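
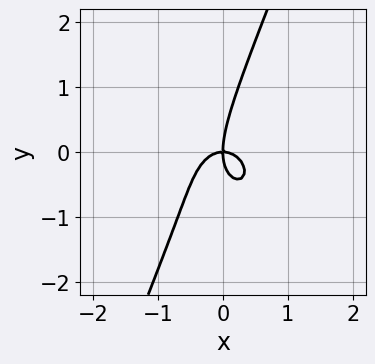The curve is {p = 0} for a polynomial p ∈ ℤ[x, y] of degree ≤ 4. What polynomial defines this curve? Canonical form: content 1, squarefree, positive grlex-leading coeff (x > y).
First, the degree is 3 — a generic line meets the curve in up to 3 points.
Then, reading off the gridlines: it crosses the y-axis at the gridline y = 0; it crosses the x-axis at the gridline x = 0.
Finally, matching integer coefficients to the picture gives p.

3*x^3 + 2*x*y^2 - y^3 + 2*x*y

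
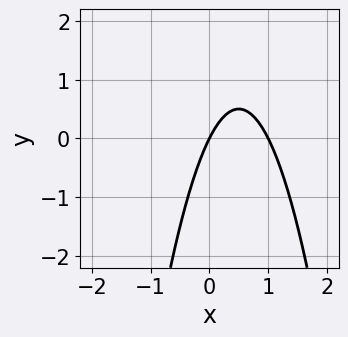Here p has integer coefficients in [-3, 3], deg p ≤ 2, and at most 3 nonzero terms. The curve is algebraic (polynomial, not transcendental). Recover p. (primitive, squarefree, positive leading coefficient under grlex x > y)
2*x^2 - 2*x + y

1. The degree is 2 — no degree-1 curve has this shape.
2. Reading off the gridlines: it meets the y-axis at y = 0 (among the integer gridlines); the x-axis gridline crossings are at x ∈ {0, 1}.
3. Solving for integer coefficients yields p as stated.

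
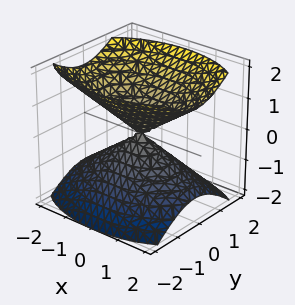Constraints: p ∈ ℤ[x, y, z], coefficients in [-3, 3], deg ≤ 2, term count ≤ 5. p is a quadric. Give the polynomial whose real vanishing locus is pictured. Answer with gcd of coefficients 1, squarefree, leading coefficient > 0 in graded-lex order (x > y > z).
1. I count 2 distinct pieces.
2. The degree is 2 — two nappes meeting at a single point; a quadric.
3. Symmetries: it's symmetric under y → −y, forcing even powers of y; it's symmetric under x → −x, forcing even powers of x; the z ↦ −z reflection is a symmetry, so z appears only in even powers.
4. Observable constraints: one y-axis crossing is at y = 0; it meets the z-axis at z = 0 (among the integer gridlines).
5. Matching integer coefficients to the picture gives p.

x^2 + 2*y^2 - 2*z^2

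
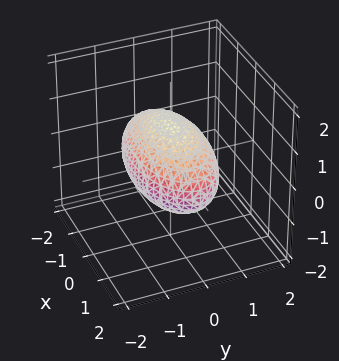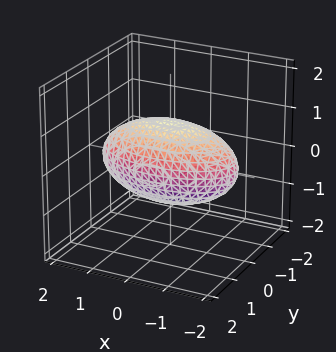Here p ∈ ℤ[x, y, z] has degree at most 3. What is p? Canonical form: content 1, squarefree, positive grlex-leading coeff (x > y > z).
deg p = 2.
Symmetries: the y ↦ −y reflection is a symmetry, so y appears only in even powers; it's symmetric under z → −z, forcing even powers of z; it's symmetric under x → −x, forcing even powers of x.
Against the integer gridlines: among the integer gridlines, it crosses the z-axis at z ∈ {-1, 1}; the y-axis gridline crossings are at y ∈ {-1, 1}.
Together with the visible shape, these determine p as stated.

x^2 + 3*y^2 + 3*z^2 - 3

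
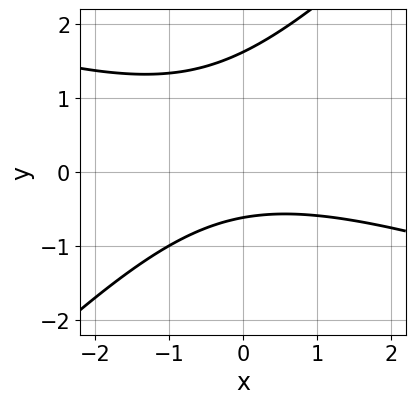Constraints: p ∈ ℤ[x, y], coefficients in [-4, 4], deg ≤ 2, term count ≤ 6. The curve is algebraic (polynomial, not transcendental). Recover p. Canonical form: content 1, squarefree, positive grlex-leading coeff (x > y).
1. Degree: a generic line meets the curve in up to 2 points, so deg p = 2.
2. Reading off the gridlines: no x-intercept at any integer in the box.
3. These observations pin down the coefficients.

x^2 + 2*x*y - 3*y^2 + 3*y + 3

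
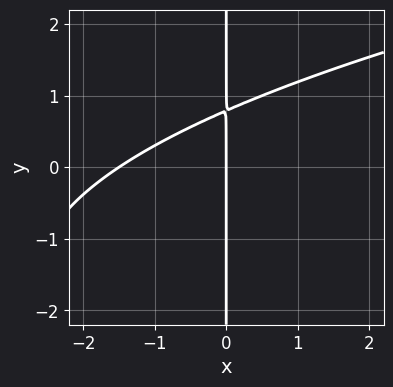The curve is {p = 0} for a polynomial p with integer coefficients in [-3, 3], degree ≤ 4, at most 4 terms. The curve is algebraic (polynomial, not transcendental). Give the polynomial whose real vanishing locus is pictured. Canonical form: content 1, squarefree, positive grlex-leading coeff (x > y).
x*y^2 - 2*x^2 + 3*x*y - 3*x

First, deg p = 3.
Next, checking where it meets the axes: every point of the y-axis in the box is on the curve; it meets the x-axis at x = 0 (among the integer gridlines).
Finally, the integer polynomial consistent with all of this is the stated p.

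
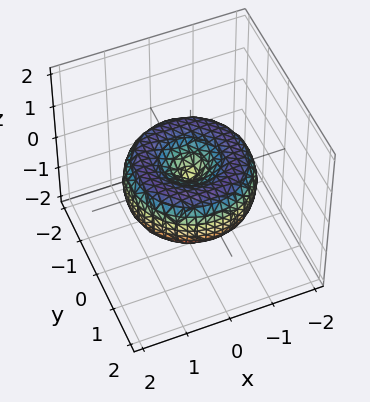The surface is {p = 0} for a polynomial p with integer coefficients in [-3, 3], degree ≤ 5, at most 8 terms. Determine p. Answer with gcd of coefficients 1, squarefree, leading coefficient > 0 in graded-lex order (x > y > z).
x^4 + 2*x^2*y^2 + y^4 - 2*x^2 - 2*y^2 + 2*z^2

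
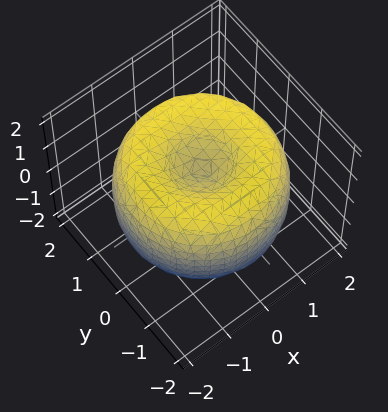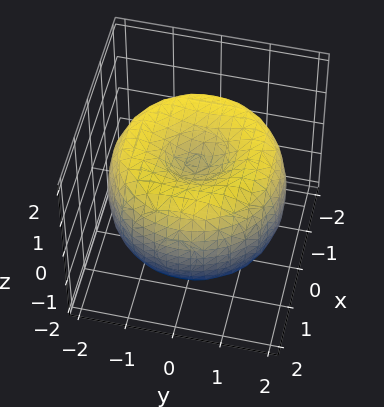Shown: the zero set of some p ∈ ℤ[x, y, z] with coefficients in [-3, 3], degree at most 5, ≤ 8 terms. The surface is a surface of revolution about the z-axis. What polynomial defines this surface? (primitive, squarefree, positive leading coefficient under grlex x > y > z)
x^4 + 2*x^2*y^2 + y^4 - 3*x^2 - 3*y^2 + 2*z^2 - 1

(a) Degree: a generic line meets the surface in up to 4 points, so deg p = 4.
(b) By symmetry, the z-axis is an axis of rotation, so x and y enter only as x² + y².
(c) Reading off the gridlines: a circular section at z = -1 has radius between 0 and 1.
(d) These observations pin down the coefficients.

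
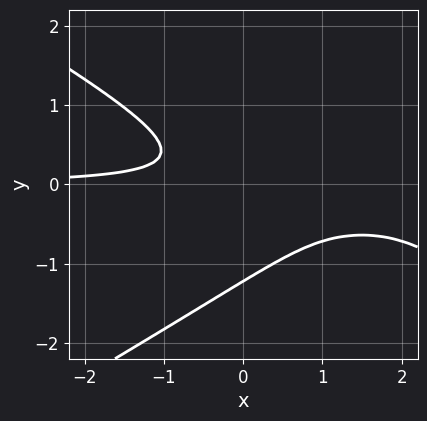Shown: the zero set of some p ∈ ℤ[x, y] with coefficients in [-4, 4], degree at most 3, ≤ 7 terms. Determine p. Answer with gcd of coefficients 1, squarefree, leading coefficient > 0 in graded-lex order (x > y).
1. The degree is 3 — the shape is more complex than any degree-2 curve.
2. Observable constraints: the curve avoids every integer x-axis point in the box.
3. The integer polynomial consistent with all of this is the stated p.

x^2*y - 3*y^3 - 3*x*y - 3*y^2 - 1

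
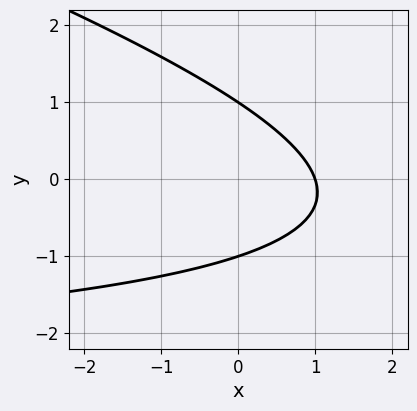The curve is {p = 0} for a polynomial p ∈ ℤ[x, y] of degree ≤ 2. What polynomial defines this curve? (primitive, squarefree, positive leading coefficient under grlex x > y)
x*y + 3*y^2 + 3*x - 3

(a) deg p = 2. No degree-1 curve has this shape.
(b) Against the integer gridlines: one x-axis crossing is at x = 1; the y-axis gridline crossings are at y ∈ {-1, 1}.
(c) Fitting integer coefficients to these (and the overall shape) gives p.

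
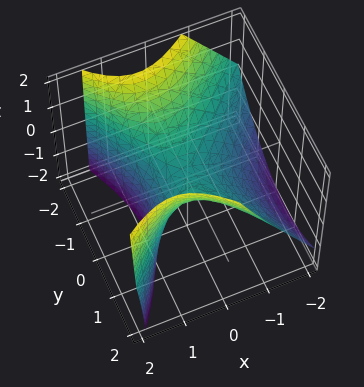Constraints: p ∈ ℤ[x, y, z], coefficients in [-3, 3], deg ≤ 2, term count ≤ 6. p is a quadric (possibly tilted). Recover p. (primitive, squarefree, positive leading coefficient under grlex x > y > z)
3*x^2 - x*y - 2*x*z - 2*y^2 + 3*z

First, degree: the shape is more complex than any degree-1 surface, so deg p = 2.
Then, from the axis intercepts and sections: one z-axis crossing is at z = 0; it crosses the y-axis at the gridline y = 0.
Finally, solving for integer coefficients yields p as stated.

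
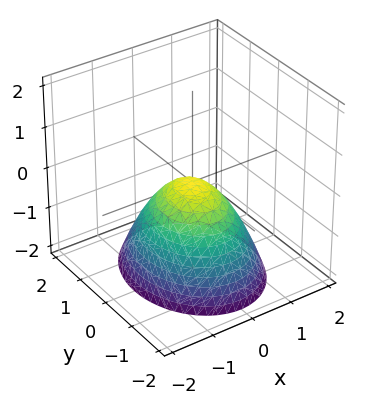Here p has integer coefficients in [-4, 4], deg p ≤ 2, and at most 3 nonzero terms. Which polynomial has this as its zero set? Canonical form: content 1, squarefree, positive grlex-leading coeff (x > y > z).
3*x^2 + 2*y^2 + 3*z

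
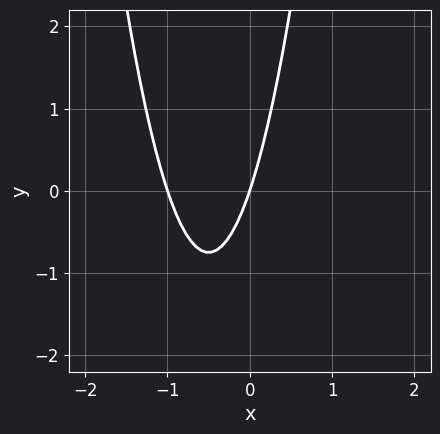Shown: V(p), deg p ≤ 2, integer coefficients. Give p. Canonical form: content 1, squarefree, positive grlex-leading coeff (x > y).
1. Degree: a generic line meets the curve in up to 2 points, so deg p = 2.
2. Observable constraints: among the integer gridlines, it crosses the x-axis at x ∈ {-1, 0}; one y-axis crossing is at y = 0.
3. Solving for integer coefficients yields p as stated.

3*x^2 + 3*x - y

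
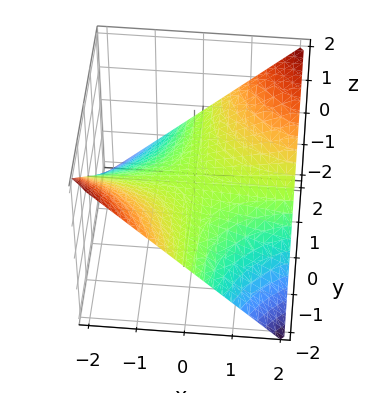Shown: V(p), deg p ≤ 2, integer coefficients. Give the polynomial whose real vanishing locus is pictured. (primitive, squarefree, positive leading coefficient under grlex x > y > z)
x*y - 2*z

(a) Degree: a saddle surface; a quadric, so deg p = 2.
(b) Against the integer gridlines: every point of the y-axis in the box is on the surface; the visible x-axis segment lies entirely on the surface.
(c) Assembling these constraints gives the stated polynomial.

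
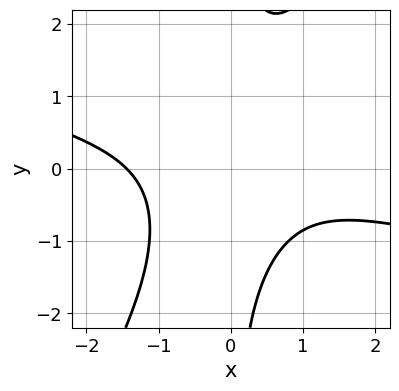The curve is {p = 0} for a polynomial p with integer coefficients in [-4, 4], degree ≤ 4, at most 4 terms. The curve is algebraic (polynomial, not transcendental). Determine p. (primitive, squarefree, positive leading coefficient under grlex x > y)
x^3 + 3*x^2*y - 2*x*y^2 + 3

(a) deg p = 3. A generic line meets the curve in up to 3 points.
(b) From the axis intercepts and sections: the curve avoids every integer y-axis point in the box.
(c) Putting this together gives p.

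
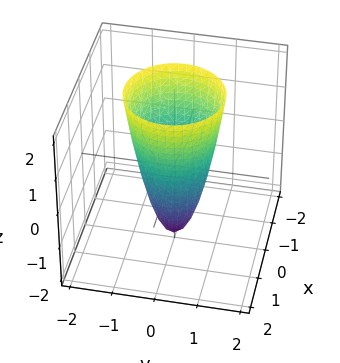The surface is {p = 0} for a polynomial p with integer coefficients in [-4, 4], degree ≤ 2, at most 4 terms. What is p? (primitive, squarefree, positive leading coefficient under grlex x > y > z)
3*x^2 + 3*y^2 - z - 2

(a) deg p = 2.
(b) Symmetry: the surface is invariant under rotation about z: p = q(x² + y², z).
(c) Observable constraints: it meets the z-axis at z = -2 (among the integer gridlines); a circular section at z = 1 has radius exactly 1.
(d) Fitting integer coefficients to these (and the overall shape) gives p.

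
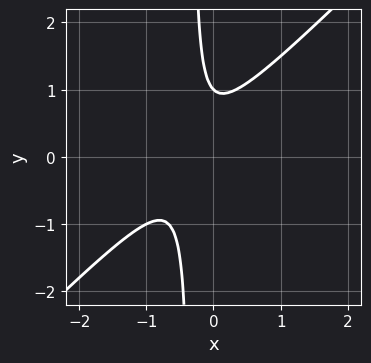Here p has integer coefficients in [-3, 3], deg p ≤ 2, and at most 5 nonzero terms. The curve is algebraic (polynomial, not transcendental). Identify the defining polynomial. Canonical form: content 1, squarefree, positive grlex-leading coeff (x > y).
3*x^2 - 3*x*y + 2*x - y + 1

First, deg p = 2.
Next, from the visible intercepts: it misses every integer gridline on the x-axis; it crosses the y-axis at the gridline y = 1.
Finally, matching integer coefficients to the picture gives p.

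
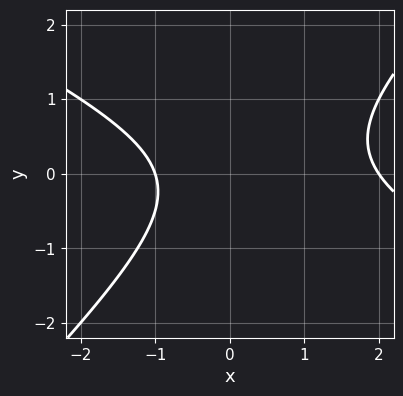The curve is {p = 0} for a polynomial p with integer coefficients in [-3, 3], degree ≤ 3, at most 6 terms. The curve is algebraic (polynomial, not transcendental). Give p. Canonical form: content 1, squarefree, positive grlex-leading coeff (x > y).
(a) Degree: a generic line meets the curve in up to 2 points, so deg p = 2.
(b) From the visible intercepts: no y-intercept at any integer in the box; the x-axis gridline crossings are at x ∈ {-1, 2}.
(c) These observations pin down the coefficients.

x^2 + x*y - 2*y^2 - x - 2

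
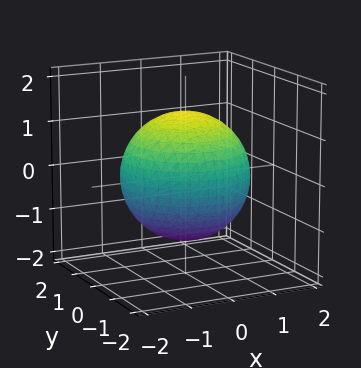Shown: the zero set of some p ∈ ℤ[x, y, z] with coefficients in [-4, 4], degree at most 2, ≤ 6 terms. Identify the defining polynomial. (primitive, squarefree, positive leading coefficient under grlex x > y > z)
x^2 + y^2 + z^2 - 2

(a) The degree is 2 — bounded and convex; a quadric.
(b) By symmetry, every cross-section ⟂ z is a circle, so x, y appear only via x² + y²; the z ↦ −z reflection is a symmetry, so z appears only in even powers.
(c) Reading off the gridlines: a circular section at z = 1 has radius exactly 1.
(d) Putting this together gives p.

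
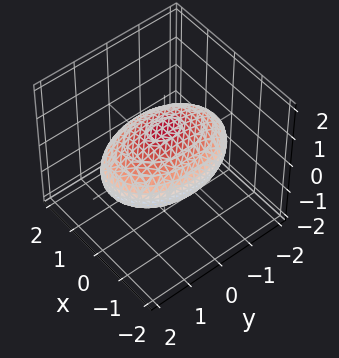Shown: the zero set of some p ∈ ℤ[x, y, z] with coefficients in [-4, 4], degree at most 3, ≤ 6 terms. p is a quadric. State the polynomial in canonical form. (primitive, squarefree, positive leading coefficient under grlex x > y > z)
First, degree: bounded and convex; a quadric, so deg p = 2.
Next, symmetries: mirror symmetry y ↦ −y ⇒ only even powers of y; it's symmetric under x → −x, forcing even powers of x; mirror symmetry z ↦ −z ⇒ only even powers of z.
Next, from the axis intercepts and sections: among the integer gridlines, it crosses the z-axis at z ∈ {-1, 1}.
Finally, the integer polynomial consistent with all of this is the stated p.

2*x^2 + y^2 + 3*z^2 - 3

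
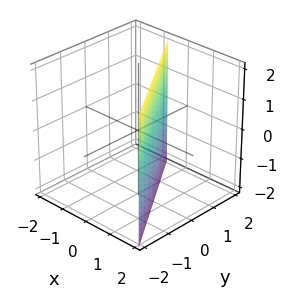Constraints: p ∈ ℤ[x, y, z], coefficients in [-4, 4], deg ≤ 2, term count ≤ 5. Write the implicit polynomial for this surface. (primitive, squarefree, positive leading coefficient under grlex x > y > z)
First, deg p = 1.
Then, checking where it meets the axes: it crosses the y-axis at the gridline y = 1; it misses every integer gridline on the z-axis.
Finally, assembling these constraints gives the stated polynomial.

3*x + 2*y - 2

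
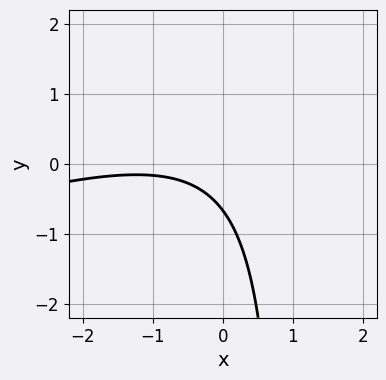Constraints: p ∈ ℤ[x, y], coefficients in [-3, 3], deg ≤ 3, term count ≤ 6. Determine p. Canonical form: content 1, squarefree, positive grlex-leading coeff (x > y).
1. The degree is 2 — the shape is more complex than any degree-1 curve.
2. Against the integer gridlines: no x-intercept at any integer in the box.
3. Assembling these constraints gives the stated polynomial.

x^2 - 3*x*y + 2*x + 3*y + 2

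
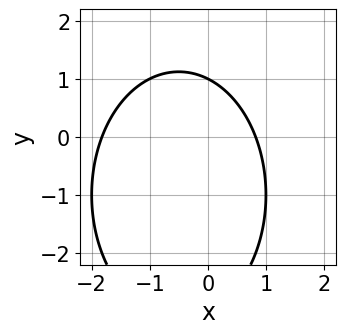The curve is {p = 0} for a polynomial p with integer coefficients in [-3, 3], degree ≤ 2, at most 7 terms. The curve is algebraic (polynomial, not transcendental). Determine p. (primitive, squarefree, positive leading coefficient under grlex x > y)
2*x^2 + y^2 + 2*x + 2*y - 3

1. The degree is 2 — no degree-1 curve has this shape.
2. Reading off the gridlines: it meets the y-axis at y = 1 (among the integer gridlines).
3. Putting this together gives p.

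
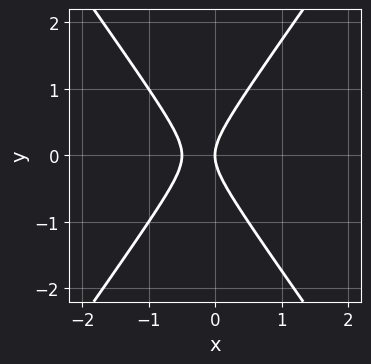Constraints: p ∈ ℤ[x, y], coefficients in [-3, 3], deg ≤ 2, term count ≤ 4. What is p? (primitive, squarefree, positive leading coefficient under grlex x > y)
The degree is 2 — the shape is more complex than any degree-1 curve.
Symmetries: mirror symmetry y ↦ −y ⇒ only even powers of y.
From the axis intercepts and sections: one x-axis crossing is at x = 0; it meets the y-axis at y = 0 (among the integer gridlines).
Solving for integer coefficients yields p as stated.

2*x^2 - y^2 + x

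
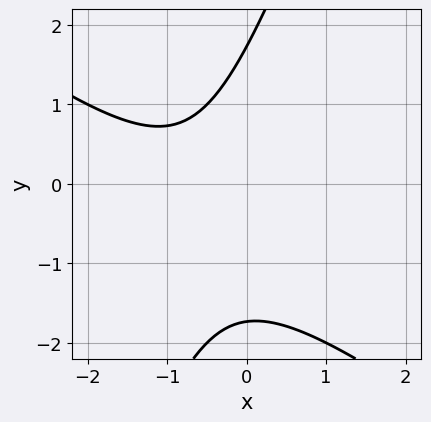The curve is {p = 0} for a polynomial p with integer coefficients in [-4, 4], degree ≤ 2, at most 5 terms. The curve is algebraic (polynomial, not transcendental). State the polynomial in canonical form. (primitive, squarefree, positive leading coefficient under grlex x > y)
2*x^2 + 2*x*y - y^2 + 3*x + 3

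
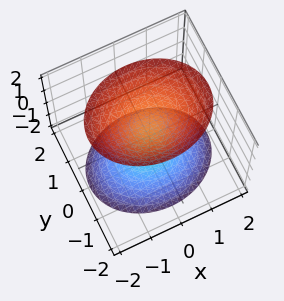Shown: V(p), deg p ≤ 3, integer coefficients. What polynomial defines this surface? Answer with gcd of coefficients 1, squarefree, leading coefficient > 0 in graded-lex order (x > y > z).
(a) The picture has 2 separate pieces. They look like related sheets of one shape, so recover p as a whole.
(b) The degree is 2 — two separate bowl-shaped sheets opening away from each other; a quadric.
(c) Symmetries: it's symmetric under x → −x, forcing even powers of x; mirror symmetry y ↦ −y ⇒ only even powers of y; it's symmetric under z → −z, forcing even powers of z.
(d) Checking where it meets the axes: the surface avoids every integer y-axis point in the box; among the integer gridlines, it crosses the z-axis at z ∈ {-1, 1}; it misses every integer gridline on the x-axis.
(e) Assembling these constraints gives the stated polynomial.

2*x^2 + 3*y^2 - 2*z^2 + 2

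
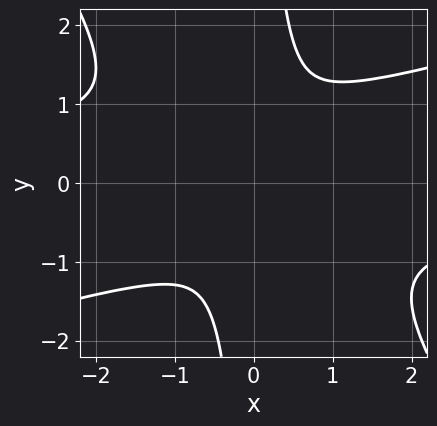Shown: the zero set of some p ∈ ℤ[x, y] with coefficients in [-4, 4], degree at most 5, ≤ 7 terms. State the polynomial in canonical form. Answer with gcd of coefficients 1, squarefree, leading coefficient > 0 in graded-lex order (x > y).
x^3*y - 2*x^2*y^2 - 2*x*y^3 + 3*x^2 + 2*y^2

The degree is 4 — the shape is more complex than any degree-3 curve.
Putting this together gives p.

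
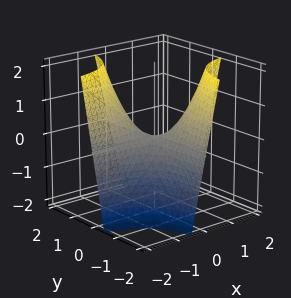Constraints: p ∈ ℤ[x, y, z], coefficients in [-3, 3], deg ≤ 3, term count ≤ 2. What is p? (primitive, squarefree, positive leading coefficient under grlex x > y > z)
2*x*y + z

deg p = 2. The shape is more complex than any degree-1 surface.
From the visible intercepts: the visible y-axis segment lies entirely on the surface; every point of the x-axis in the box is on the surface; one z-axis crossing is at z = 0.
Fitting integer coefficients to these (and the overall shape) gives p.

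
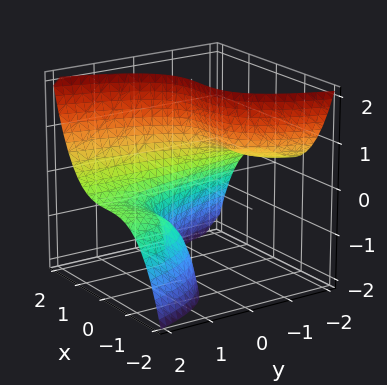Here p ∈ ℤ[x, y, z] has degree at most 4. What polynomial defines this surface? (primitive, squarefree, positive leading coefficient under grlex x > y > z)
x^3 - 2*y*z - 1

(a) Degree: no degree-2 surface has this shape, so deg p = 3.
(b) Against the integer gridlines: no y-intercept at any integer in the box; it misses every integer gridline on the z-axis; it meets the x-axis at x = 1 (among the integer gridlines).
(c) Fitting integer coefficients to these (and the overall shape) gives p.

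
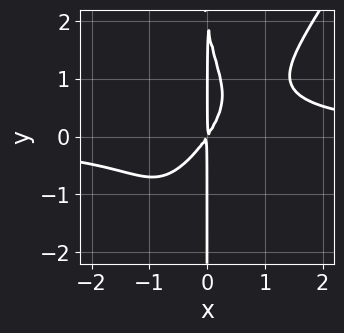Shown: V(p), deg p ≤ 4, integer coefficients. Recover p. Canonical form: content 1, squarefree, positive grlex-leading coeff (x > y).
3*x^3*y - 2*x^2*y^2 - x*y^2 - 3*x^2 + 2*x*y

(a) deg p = 4. No degree-3 curve has this shape.
(b) From the axis intercepts and sections: the visible y-axis segment lies entirely on the curve.
(c) Putting this together gives p.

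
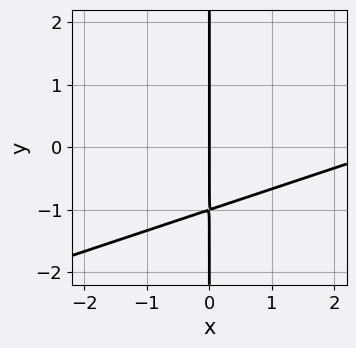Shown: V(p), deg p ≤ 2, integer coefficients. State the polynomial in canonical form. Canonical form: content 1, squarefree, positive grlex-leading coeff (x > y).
Degree: a generic line meets the curve in up to 2 points, so deg p = 2.
Against the integer gridlines: the visible y-axis segment lies entirely on the curve; it crosses the x-axis at the gridline x = 0.
Together with the visible shape, these determine p as stated.

x^2 - 3*x*y - 3*x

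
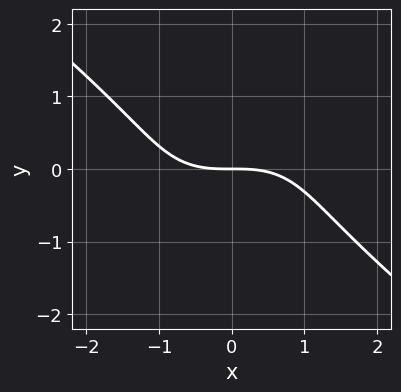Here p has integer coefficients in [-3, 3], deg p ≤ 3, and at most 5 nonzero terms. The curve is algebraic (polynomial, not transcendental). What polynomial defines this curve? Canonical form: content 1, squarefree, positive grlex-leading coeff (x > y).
x^3 + 2*y^3 + 3*y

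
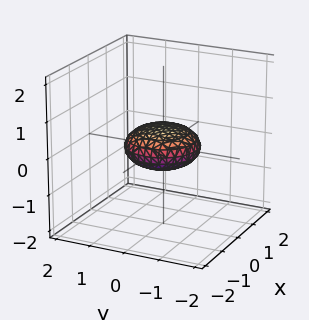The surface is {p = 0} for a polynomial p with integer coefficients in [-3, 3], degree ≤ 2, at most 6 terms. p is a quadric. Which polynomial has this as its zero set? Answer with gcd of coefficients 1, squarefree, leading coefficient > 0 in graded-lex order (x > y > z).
x^2 + y^2 + 3*z^2 - 1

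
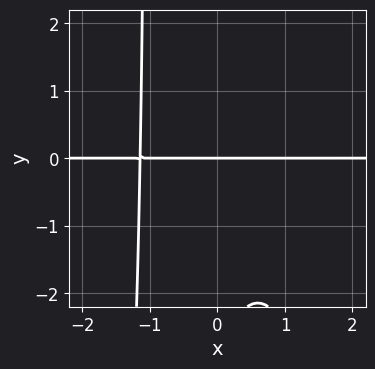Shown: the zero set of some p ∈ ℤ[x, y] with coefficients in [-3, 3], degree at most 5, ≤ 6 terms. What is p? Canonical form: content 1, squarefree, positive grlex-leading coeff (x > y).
2*x^3*y + x*y^2 + y^2 + 3*y

Degree: no degree-3 curve has this shape, so deg p = 4.
Checking where it meets the axes: it crosses the y-axis at the gridline y = 0; every point of the x-axis in the box is on the curve.
Putting this together gives p.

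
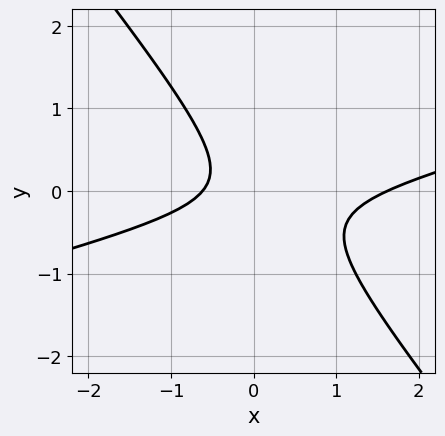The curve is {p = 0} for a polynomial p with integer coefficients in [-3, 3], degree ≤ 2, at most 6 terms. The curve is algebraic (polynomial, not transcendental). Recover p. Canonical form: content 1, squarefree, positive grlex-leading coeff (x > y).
(a) Degree: no degree-1 curve has this shape, so deg p = 2.
(b) From the axis intercepts and sections: the curve avoids every integer y-axis point in the box.
(c) Solving for integer coefficients yields p as stated.

x^2 - 3*x*y - 3*y^2 - x - 1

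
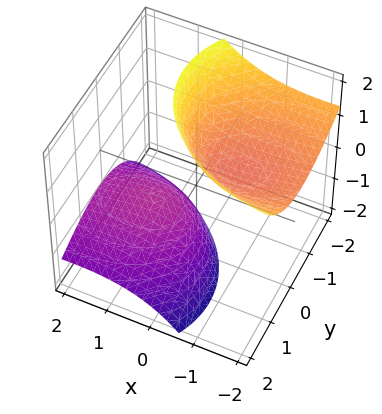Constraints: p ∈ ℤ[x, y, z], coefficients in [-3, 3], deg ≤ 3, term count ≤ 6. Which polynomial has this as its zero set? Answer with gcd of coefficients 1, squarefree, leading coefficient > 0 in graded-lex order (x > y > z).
(a) I count 2 distinct pieces.
(b) The degree is 2 — the shape is more complex than any degree-1 surface.
(c) Observable constraints: among the integer gridlines, it crosses the z-axis at z ∈ {-1, 1}; it misses every integer gridline on the y-axis; the surface avoids every integer x-axis point in the box.
(d) Assembling these constraints gives the stated polynomial.

x^2 + 3*x*z + 2*y^2 + 2*y*z - z^2 + 1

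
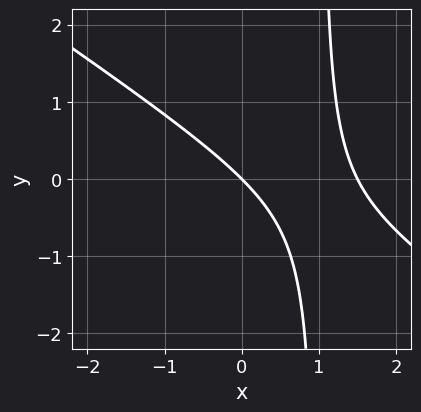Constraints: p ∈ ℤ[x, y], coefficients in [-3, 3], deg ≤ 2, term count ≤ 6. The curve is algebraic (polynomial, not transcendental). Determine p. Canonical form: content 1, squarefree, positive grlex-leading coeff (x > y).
(a) Degree: a generic line meets the curve in up to 2 points, so deg p = 2.
(b) From the visible intercepts: it crosses the x-axis at the gridline x = 0; it meets the y-axis at y = 0 (among the integer gridlines).
(c) Matching integer coefficients to the picture gives p.

2*x^2 + 3*x*y - 3*x - 3*y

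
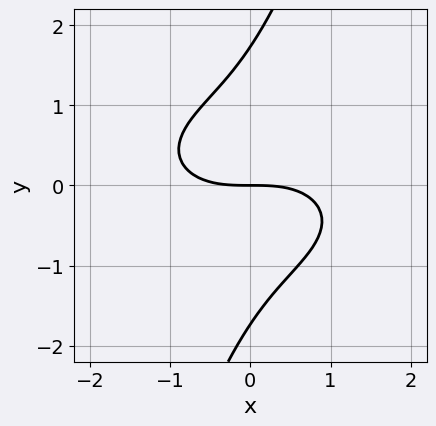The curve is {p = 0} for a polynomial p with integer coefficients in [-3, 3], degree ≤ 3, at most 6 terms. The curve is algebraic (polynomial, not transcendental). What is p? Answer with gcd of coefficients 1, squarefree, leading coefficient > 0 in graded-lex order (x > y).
x^3 + 3*x*y^2 - y^3 + 3*y

(a) deg p = 3. A generic line meets the curve in up to 3 points.
(b) From the axis intercepts and sections: it meets the x-axis at x = 0 (among the integer gridlines); it crosses the y-axis at the gridline y = 0.
(c) Assembling these constraints gives the stated polynomial.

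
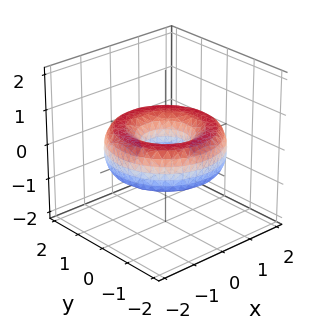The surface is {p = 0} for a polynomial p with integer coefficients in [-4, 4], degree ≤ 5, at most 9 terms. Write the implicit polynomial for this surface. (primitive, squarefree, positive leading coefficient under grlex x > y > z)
x^4 + 2*x^2*y^2 + y^4 - 3*x^2 - 3*y^2 + 3*z^2 + 1

deg p = 4. The shape is more complex than any degree-3 surface.
By symmetry, every cross-section ⟂ z is a circle, so x, y appear only via x² + y².
Observable constraints: no z-intercept at any integer in the box; a circular section at z = 0 has radius between 0 and 1.
Putting this together gives p.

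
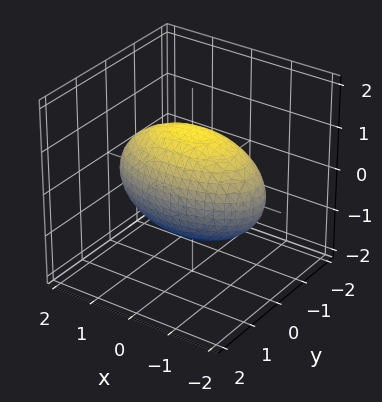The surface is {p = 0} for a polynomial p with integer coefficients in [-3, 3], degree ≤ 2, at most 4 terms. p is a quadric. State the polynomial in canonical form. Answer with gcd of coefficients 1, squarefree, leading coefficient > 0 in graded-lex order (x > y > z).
x^2 + 3*y^2 + 2*z^2 - 3

(a) deg p = 2.
(b) Symmetries: it's symmetric under y → −y, forcing even powers of y; it's symmetric under x → −x, forcing even powers of x; it's symmetric under z → −z, forcing even powers of z.
(c) Reading off the gridlines: among the integer gridlines, it crosses the y-axis at y ∈ {-1, 1}.
(d) These observations pin down the coefficients.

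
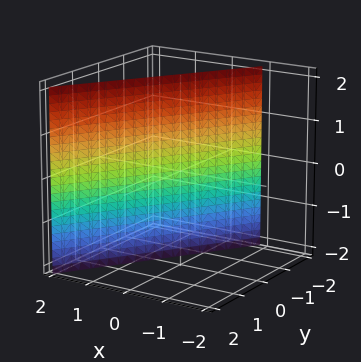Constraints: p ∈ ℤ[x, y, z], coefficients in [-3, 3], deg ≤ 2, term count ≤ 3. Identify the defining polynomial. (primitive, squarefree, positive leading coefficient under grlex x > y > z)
1. The degree is 1 — the surface is flat (a plane).
2. From the visible intercepts: one y-axis crossing is at y = -1; no z-intercept at any integer in the box.
3. Together with the visible shape, these determine p as stated.

3*x - 2*y - 2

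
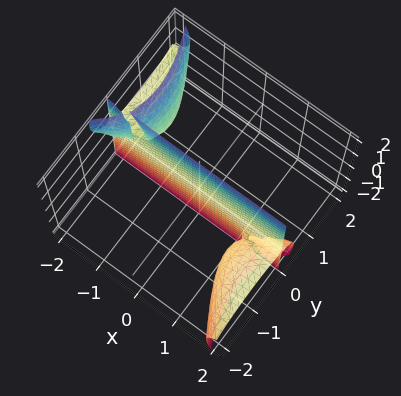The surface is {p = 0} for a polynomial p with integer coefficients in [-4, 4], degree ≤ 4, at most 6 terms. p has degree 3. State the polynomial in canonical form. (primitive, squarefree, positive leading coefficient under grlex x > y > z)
1. There are 2 components. Treating them together as one polynomial.
2. Degree: no degree-2 surface has this shape, so deg p = 3.
3. From the axis intercepts and sections: it meets the y-axis at y = 0 (among the integer gridlines); every point of the z-axis in the box is on the surface; the visible x-axis segment lies entirely on the surface.
4. Putting this together gives p.

2*x*y^2 + 3*x*y*z + 2*y^3 + 2*y*z^2 + 2*y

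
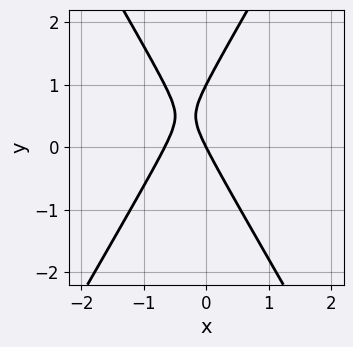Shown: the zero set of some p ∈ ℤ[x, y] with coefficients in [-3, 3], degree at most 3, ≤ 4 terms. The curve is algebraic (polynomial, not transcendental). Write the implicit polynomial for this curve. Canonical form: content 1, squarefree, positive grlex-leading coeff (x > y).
3*x^2 - y^2 + 2*x + y

1. deg p = 2. A generic line meets the curve in up to 2 points.
2. Against the integer gridlines: among the integer gridlines, it crosses the y-axis at y ∈ {0, 1}; it meets the x-axis at x = 0 (among the integer gridlines).
3. The integer polynomial consistent with all of this is the stated p.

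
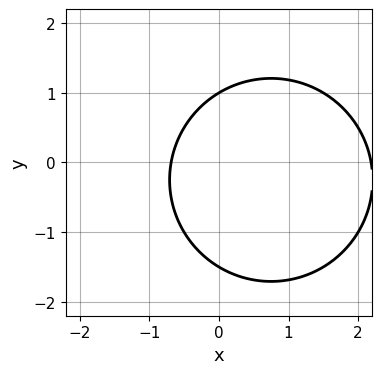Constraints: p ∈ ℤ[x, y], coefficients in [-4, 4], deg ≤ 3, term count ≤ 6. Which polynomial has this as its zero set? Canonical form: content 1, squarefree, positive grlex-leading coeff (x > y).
2*x^2 + 2*y^2 - 3*x + y - 3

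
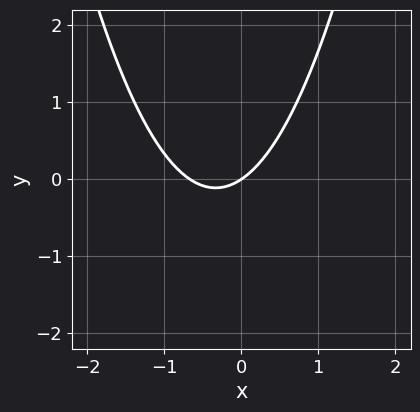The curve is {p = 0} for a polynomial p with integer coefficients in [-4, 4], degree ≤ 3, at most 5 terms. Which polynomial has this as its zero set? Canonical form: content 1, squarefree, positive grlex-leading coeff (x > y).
First, degree: a generic line meets the curve in up to 2 points, so deg p = 2.
Then, against the integer gridlines: it crosses the x-axis at the gridline x = 0; it crosses the y-axis at the gridline y = 0.
Finally, assembling these constraints gives the stated polynomial.

3*x^2 + 2*x - 3*y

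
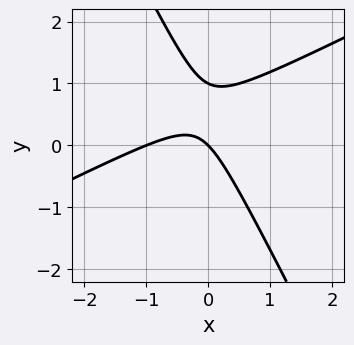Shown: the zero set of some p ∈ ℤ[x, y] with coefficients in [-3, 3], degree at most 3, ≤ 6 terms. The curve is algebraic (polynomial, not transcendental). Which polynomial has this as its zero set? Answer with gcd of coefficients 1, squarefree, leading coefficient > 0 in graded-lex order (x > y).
2*x^2 - 3*x*y - 2*y^2 + 2*x + 2*y

(a) Degree: the shape is more complex than any degree-1 curve, so deg p = 2.
(b) From the visible intercepts: among the integer gridlines, it crosses the x-axis at x ∈ {-1, 0}; among the integer gridlines, it crosses the y-axis at y ∈ {0, 1}.
(c) Matching integer coefficients to the picture gives p.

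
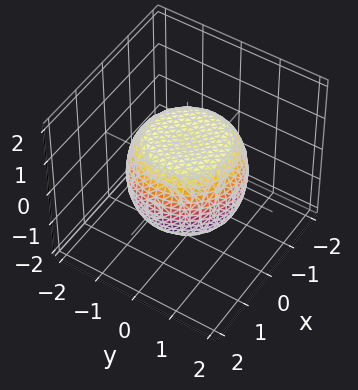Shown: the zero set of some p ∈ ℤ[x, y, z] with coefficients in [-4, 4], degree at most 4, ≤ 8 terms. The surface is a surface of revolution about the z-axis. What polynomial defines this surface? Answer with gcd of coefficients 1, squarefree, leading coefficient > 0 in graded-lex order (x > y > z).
1. The degree is 4 — a generic line meets the surface in up to 4 points.
2. Symmetry: every cross-section ⟂ z is a circle, so x, y appear only via x² + y².
3. Reading off the gridlines: the z-axis gridline crossings are at z ∈ {-1, 1}; a circular section at z = 0 has radius between 1 and 2.
4. Together with the visible shape, these determine p as stated.

2*x^4 + 4*x^2*y^2 + 2*y^4 - 2*x^2 - 2*y^2 + 3*z^2 - 3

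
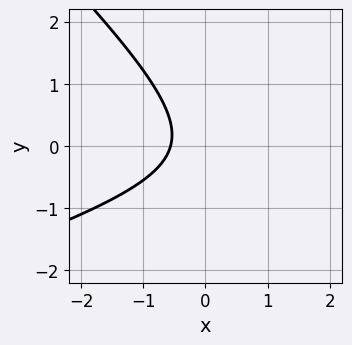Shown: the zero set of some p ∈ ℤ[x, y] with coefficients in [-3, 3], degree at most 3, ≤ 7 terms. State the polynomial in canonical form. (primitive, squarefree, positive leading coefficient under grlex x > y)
x^2 - 2*x*y - 3*y^2 - 3*x - 2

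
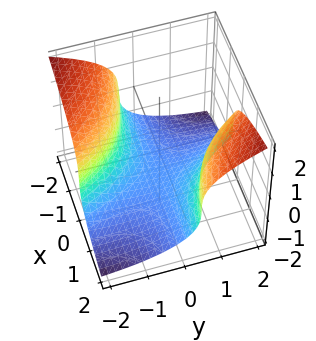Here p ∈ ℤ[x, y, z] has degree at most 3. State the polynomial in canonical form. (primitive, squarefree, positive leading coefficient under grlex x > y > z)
2*z^3 - 3*x*y - y^2 + 3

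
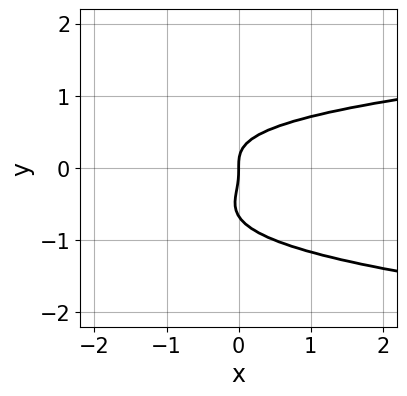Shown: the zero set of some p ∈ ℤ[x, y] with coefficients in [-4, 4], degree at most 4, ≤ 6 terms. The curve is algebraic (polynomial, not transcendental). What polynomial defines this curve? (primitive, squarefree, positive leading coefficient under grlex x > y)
3*y^4 - x*y^2 + 2*y^3 - x

deg p = 4. A generic line meets the curve in up to 4 points.
From the axis intercepts and sections: it crosses the x-axis at the gridline x = 0; one y-axis crossing is at y = 0.
These observations pin down the coefficients.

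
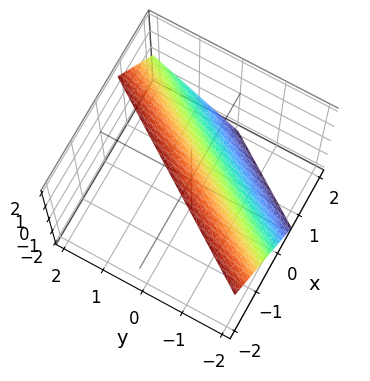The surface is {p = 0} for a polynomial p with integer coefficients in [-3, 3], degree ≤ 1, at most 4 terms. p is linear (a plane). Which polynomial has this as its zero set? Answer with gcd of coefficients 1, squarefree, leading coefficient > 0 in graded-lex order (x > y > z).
First, deg p = 1. The surface is flat (a plane).
Next, checking where it meets the axes: one z-axis crossing is at z = 1; it crosses the y-axis at the gridline y = -1.
Finally, matching integer coefficients to the picture gives p.

3*x - 2*y + 2*z - 2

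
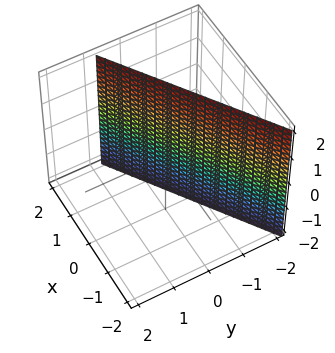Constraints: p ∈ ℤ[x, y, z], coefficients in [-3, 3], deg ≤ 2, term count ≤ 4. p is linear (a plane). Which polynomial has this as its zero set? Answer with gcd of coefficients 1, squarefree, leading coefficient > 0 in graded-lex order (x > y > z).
(a) Degree: the surface is flat (a plane), so deg p = 1.
(b) Checking where it meets the axes: no z-intercept at any integer in the box; it crosses the x-axis at the gridline x = 1.
(c) The integer polynomial consistent with all of this is the stated p.

2*x - 3*y - 2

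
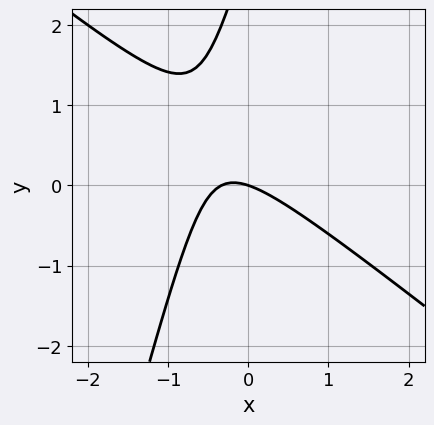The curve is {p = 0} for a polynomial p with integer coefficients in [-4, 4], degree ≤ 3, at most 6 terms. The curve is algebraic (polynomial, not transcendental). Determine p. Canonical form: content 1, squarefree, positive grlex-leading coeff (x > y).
(a) deg p = 2.
(b) From the axis intercepts and sections: it crosses the x-axis at the gridline x = 0; it crosses the y-axis at the gridline y = 0.
(c) Assembling these constraints gives the stated polynomial.

3*x^2 + 3*x*y - y^2 + x + 3*y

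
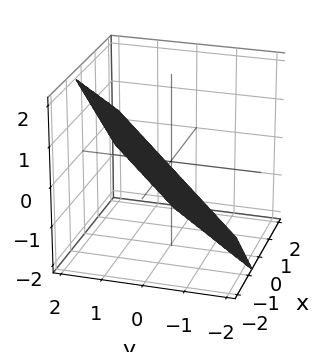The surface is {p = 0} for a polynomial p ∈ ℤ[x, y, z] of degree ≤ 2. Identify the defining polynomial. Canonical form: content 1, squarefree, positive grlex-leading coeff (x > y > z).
First, deg p = 1.
Finally, putting this together gives p.

3*x - 3*y + 3*z + 2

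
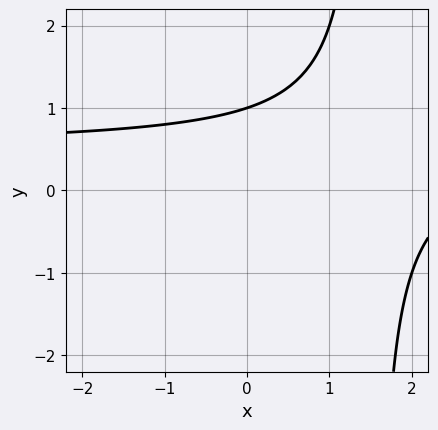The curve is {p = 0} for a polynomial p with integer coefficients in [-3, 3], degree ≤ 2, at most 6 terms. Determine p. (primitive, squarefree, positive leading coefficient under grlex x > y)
Degree: no degree-1 curve has this shape, so deg p = 2.
From the axis intercepts and sections: it misses every integer gridline on the x-axis; it meets the y-axis at y = 1 (among the integer gridlines).
Matching integer coefficients to the picture gives p.

2*x*y - x - 3*y + 3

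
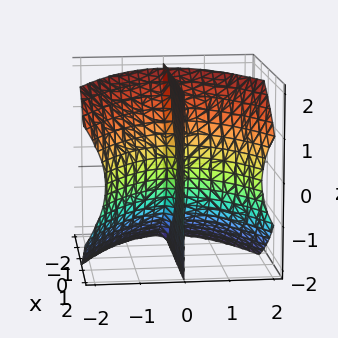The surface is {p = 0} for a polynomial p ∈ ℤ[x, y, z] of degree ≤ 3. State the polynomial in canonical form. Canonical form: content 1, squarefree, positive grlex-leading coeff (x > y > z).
y^3 - y*z^2 - 2*x*y + y

The picture has 2 separate pieces. They look like related sheets of one shape, so recover p as a whole.
deg p = 3. A generic line meets the surface in up to 3 points.
From the axis intercepts and sections: the visible x-axis segment lies entirely on the surface; the visible z-axis segment lies entirely on the surface; it crosses the y-axis at the gridline y = 0.
Fitting integer coefficients to these (and the overall shape) gives p.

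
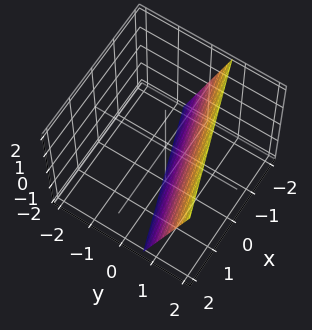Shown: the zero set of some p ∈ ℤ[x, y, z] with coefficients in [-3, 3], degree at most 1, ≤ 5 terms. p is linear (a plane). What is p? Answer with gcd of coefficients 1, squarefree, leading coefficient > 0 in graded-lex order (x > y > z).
deg p = 1. Every cross-section is a straight line — this is a plane.
Observable constraints: one x-axis crossing is at x = -2; it meets the z-axis at z = -2 (among the integer gridlines).
Assembling these constraints gives the stated polynomial.

x - 3*y + z + 2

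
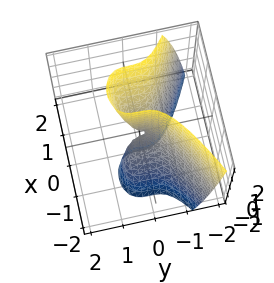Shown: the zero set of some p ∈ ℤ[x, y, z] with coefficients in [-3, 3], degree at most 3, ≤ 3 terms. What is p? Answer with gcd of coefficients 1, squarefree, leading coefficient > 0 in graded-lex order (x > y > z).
1. Degree: a generic line meets the surface in up to 3 points, so deg p = 3.
2. Reading off the gridlines: one x-axis crossing is at x = 0; it meets the y-axis at y = 0 (among the integer gridlines); every point of the z-axis in the box is on the surface.
3. These observations pin down the coefficients.

3*y^3 + 3*x^2 - 2*x*z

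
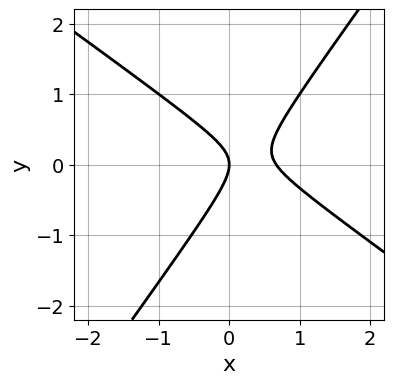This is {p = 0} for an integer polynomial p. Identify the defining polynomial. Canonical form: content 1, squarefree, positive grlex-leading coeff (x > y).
First, deg p = 2. No degree-1 curve has this shape.
Next, from the visible intercepts: one y-axis crossing is at y = 0; it crosses the x-axis at the gridline x = 0.
Finally, matching integer coefficients to the picture gives p.

3*x^2 + 2*x*y - 3*y^2 - 2*x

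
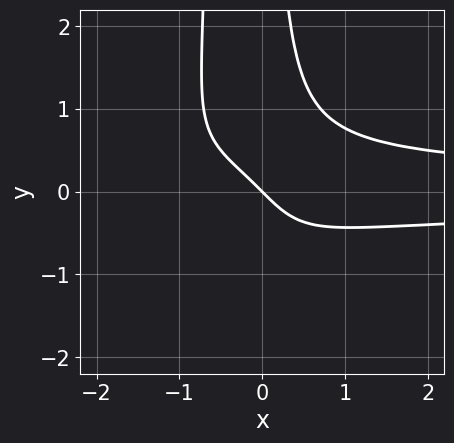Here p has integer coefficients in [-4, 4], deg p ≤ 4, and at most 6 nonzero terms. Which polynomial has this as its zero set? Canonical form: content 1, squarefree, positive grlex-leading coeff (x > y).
2*x^2*y^2 + x*y^2 - x - y

1. deg p = 4. No degree-3 curve has this shape.
2. Against the integer gridlines: it crosses the y-axis at the gridline y = 0; it crosses the x-axis at the gridline x = 0.
3. Assembling these constraints gives the stated polynomial.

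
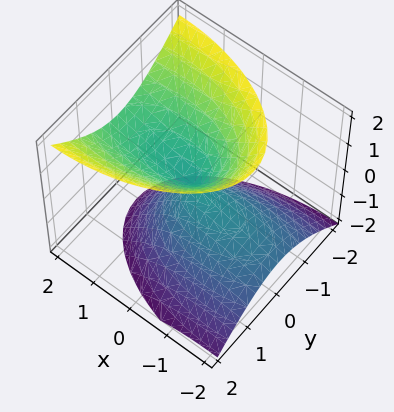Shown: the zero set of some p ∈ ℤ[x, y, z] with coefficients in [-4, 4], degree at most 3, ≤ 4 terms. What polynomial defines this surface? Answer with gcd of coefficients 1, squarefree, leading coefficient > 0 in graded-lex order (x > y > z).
x^2 - 2*x*z + 3*y^2 - 2*z^2

(a) The degree is 2 — a generic line meets the surface in up to 2 points.
(b) Observable constraints: one y-axis crossing is at y = 0; it crosses the z-axis at the gridline z = 0; one x-axis crossing is at x = 0.
(c) Assembling these constraints gives the stated polynomial.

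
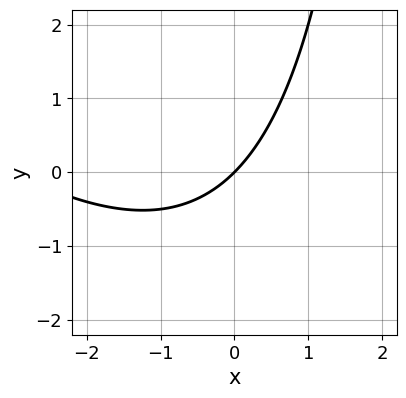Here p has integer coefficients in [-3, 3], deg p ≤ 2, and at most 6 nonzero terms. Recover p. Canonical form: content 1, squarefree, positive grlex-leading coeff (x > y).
x^2 + x*y + 3*x - 3*y

1. deg p = 2. The shape is more complex than any degree-1 curve.
2. Checking where it meets the axes: it meets the x-axis at x = 0 (among the integer gridlines); it meets the y-axis at y = 0 (among the integer gridlines).
3. Assembling these constraints gives the stated polynomial.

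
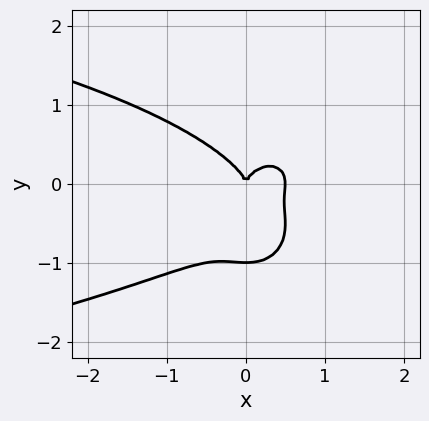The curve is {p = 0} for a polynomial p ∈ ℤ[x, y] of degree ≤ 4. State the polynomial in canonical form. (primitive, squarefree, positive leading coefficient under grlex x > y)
(a) The degree is 4 — the shape is more complex than any degree-3 curve.
(b) Observable constraints: it meets the x-axis at x = 0 (among the integer gridlines); among the integer gridlines, it crosses the y-axis at y ∈ {-1, 0}.
(c) Together with the visible shape, these determine p as stated.

2*x^2*y^2 + 2*y^4 + 2*x^3 + 2*y^3 - x^2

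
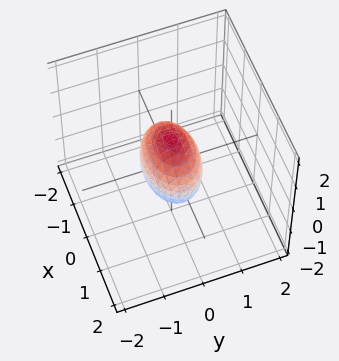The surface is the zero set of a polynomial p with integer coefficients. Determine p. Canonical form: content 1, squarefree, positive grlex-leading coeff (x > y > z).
The degree is 2 — bounded and convex; a quadric.
Symmetries: the y ↦ −y reflection is a symmetry, so y appears only in even powers; the x ↦ −x reflection is a symmetry, so x appears only in even powers; the z ↦ −z reflection is a symmetry, so z appears only in even powers.
Reading off the gridlines: the z-axis gridline crossings are at z ∈ {-1, 1}; among the integer gridlines, it crosses the x-axis at x ∈ {-1, 1}.
Assembling these constraints gives the stated polynomial.

x^2 + 2*y^2 + z^2 - 1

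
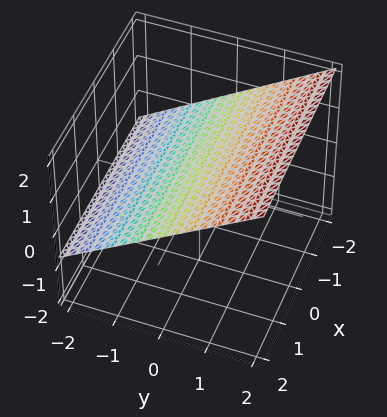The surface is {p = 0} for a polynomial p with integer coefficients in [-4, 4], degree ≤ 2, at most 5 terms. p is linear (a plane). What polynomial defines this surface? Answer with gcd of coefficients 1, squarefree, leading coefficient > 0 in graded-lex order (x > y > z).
2*y - 3*z + 2

First, degree: the surface is flat (a plane), so deg p = 1.
Then, observable constraints: no x-intercept at any integer in the box; it crosses the y-axis at the gridline y = -1.
Finally, fitting integer coefficients to these (and the overall shape) gives p.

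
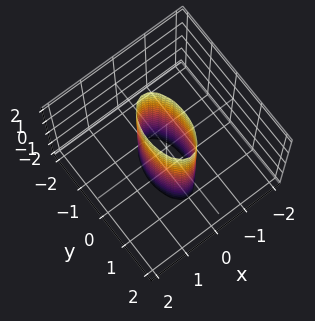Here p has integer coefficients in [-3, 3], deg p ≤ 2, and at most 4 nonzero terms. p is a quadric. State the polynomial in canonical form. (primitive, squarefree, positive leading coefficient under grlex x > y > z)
Degree: a cylinder; a quadric, so deg p = 2.
Symmetries: it's symmetric under z → −z, forcing even powers of z; the y ↦ −y reflection is a symmetry, so y appears only in even powers; mirror symmetry x ↦ −x ⇒ only even powers of x.
From the visible intercepts: it misses every integer gridline on the z-axis; the y-axis gridline crossings are at y ∈ {-1, 1}.
Putting this together gives p.

3*x^2 + y^2 - 1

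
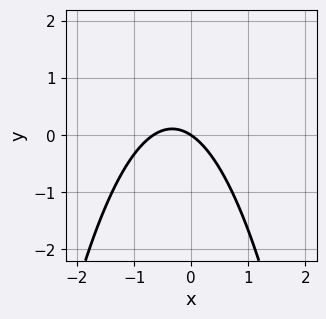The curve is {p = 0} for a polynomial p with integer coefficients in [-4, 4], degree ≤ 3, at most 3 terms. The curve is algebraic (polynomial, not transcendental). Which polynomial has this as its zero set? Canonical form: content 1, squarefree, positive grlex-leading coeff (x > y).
3*x^2 + 2*x + 3*y

(a) The degree is 2 — the shape is more complex than any degree-1 curve.
(b) From the axis intercepts and sections: it crosses the y-axis at the gridline y = 0; one x-axis crossing is at x = 0.
(c) Together with the visible shape, these determine p as stated.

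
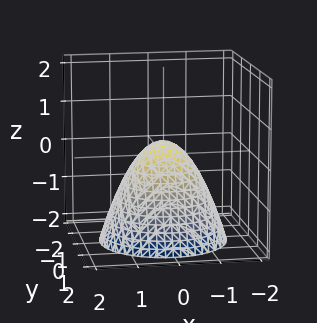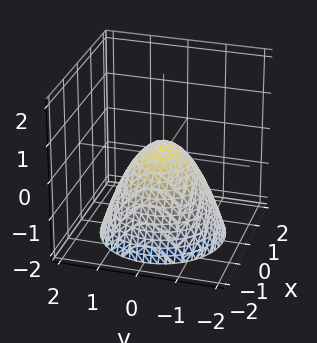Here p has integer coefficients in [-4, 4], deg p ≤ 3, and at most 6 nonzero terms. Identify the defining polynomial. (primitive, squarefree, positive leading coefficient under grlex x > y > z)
Degree: the shape is more complex than any degree-1 surface, so deg p = 2.
Symmetry: the z-axis is an axis of rotation, so x and y enter only as x² + y².
Checking where it meets the axes: a circular section at z = -2 has radius between 1 and 2.
Putting this together gives p.

3*x^2 + 3*y^2 + 3*z - 1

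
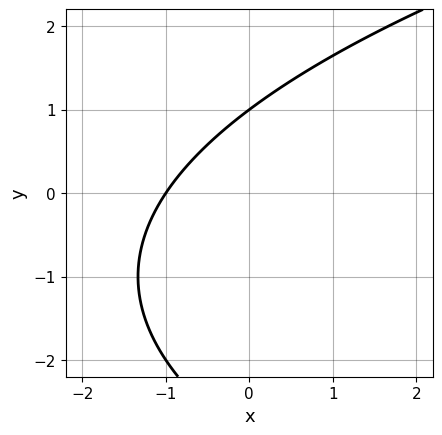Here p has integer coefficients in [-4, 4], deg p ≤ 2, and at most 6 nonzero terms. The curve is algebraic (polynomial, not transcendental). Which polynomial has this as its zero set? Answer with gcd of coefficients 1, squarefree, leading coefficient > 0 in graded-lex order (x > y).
y^2 - 3*x + 2*y - 3

1. deg p = 2.
2. Checking where it meets the axes: it meets the y-axis at y = 1 (among the integer gridlines); it meets the x-axis at x = -1 (among the integer gridlines).
3. Assembling these constraints gives the stated polynomial.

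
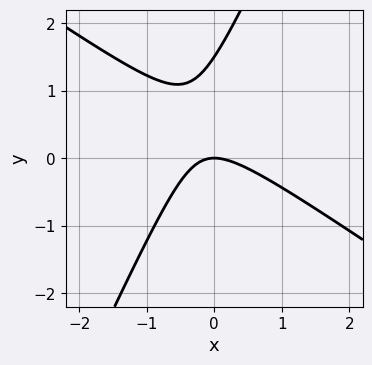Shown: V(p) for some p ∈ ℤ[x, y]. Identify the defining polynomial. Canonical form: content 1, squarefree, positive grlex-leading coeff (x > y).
(a) deg p = 2.
(b) Checking where it meets the axes: it meets the y-axis at y = 0 (among the integer gridlines); it crosses the x-axis at the gridline x = 0.
(c) Matching integer coefficients to the picture gives p.

3*x^2 + 3*x*y - 2*y^2 + 3*y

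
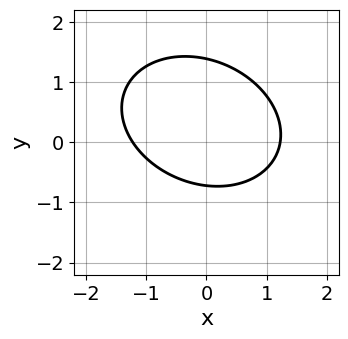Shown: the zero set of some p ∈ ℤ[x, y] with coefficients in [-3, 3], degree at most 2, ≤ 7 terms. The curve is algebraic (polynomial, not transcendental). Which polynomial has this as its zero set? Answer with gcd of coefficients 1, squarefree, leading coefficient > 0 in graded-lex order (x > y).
First, degree: the shape is more complex than any degree-1 curve, so deg p = 2.
Finally, matching integer coefficients to the picture gives p.

2*x^2 + x*y + 3*y^2 - 2*y - 3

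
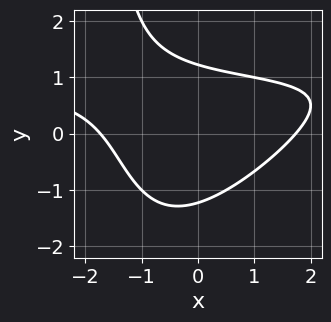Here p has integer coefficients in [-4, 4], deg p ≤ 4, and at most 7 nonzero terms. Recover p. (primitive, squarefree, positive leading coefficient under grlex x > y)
x^2*y - x*y^2 - x^2 - 2*y^2 + 3

(a) The degree is 3 — a generic line meets the curve in up to 3 points.
(b) Solving for integer coefficients yields p as stated.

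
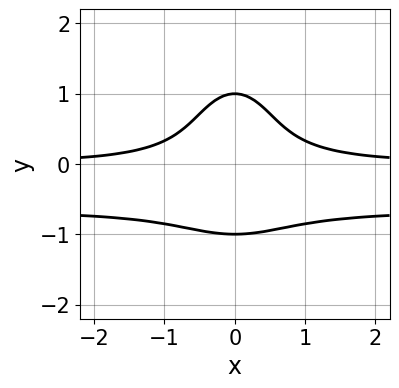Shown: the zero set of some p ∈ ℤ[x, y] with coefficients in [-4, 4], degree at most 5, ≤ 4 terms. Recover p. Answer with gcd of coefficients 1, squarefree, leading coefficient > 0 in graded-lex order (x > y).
3*x^2*y^2 + y^4 + 2*x^2*y - 1

1. deg p = 4. A generic line meets the curve in up to 4 points.
2. Symmetries: mirror symmetry x ↦ −x ⇒ only even powers of x.
3. Checking where it meets the axes: no x-intercept at any integer in the box; the y-axis gridline crossings are at y ∈ {-1, 1}.
4. Together with the visible shape, these determine p as stated.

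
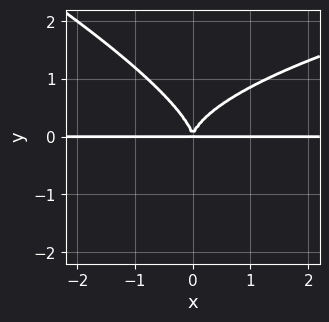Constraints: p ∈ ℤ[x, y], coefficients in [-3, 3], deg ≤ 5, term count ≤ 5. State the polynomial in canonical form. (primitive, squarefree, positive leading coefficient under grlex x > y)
Degree: no degree-3 curve has this shape, so deg p = 4.
From the axis intercepts and sections: the visible x-axis segment lies entirely on the curve.
Putting this together gives p.

x*y^3 + 2*y^4 - 2*x^2*y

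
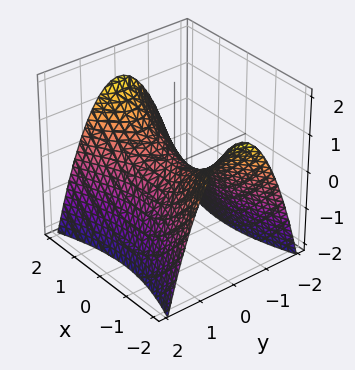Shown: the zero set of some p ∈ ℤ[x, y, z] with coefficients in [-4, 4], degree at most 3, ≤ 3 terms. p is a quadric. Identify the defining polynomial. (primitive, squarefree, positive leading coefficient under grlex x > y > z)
x^2 - 3*y^2 - 3*z

(a) deg p = 2.
(b) Symmetries: it's symmetric under y → −y, forcing even powers of y; mirror symmetry x ↦ −x ⇒ only even powers of x.
(c) From the visible intercepts: it meets the y-axis at y = 0 (among the integer gridlines); it crosses the x-axis at the gridline x = 0.
(d) Matching integer coefficients to the picture gives p.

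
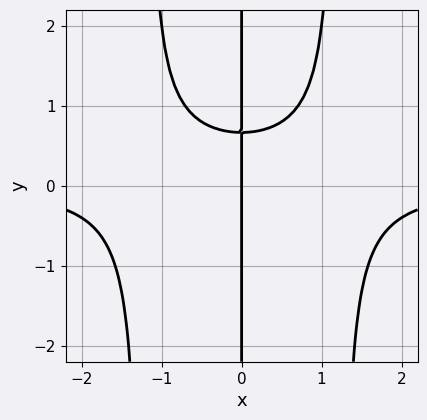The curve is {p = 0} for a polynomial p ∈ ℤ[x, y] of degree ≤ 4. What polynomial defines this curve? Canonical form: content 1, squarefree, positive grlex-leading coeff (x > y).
2*x^3*y - 3*x*y + 2*x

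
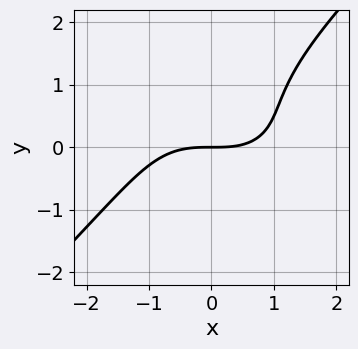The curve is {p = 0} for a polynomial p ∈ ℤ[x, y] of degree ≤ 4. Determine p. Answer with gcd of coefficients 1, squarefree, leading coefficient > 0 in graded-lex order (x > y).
x^3 + x*y^2 - 2*y^3 + 2*y^2 - 3*y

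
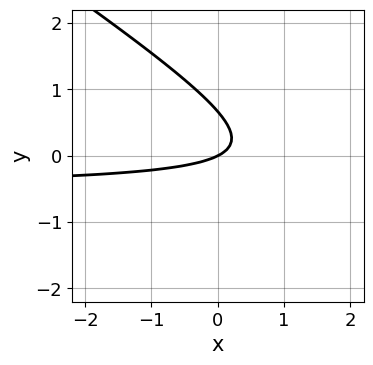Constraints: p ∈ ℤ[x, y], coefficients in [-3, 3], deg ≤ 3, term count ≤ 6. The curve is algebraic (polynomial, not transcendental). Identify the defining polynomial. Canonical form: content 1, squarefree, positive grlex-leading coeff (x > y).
2*x*y + 3*y^2 + x - 2*y

1. Degree: a generic line meets the curve in up to 2 points, so deg p = 2.
2. Reading off the gridlines: it meets the y-axis at y = 0 (among the integer gridlines); it crosses the x-axis at the gridline x = 0.
3. Putting this together gives p.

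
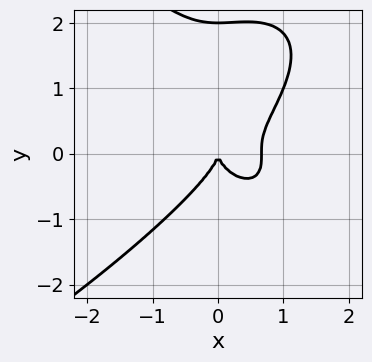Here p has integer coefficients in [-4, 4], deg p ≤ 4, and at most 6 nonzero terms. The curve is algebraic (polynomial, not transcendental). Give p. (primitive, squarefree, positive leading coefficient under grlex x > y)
Degree: no degree-3 curve has this shape, so deg p = 4.
Observable constraints: one x-axis crossing is at x = 0; among the integer gridlines, it crosses the y-axis at y ∈ {0, 2}.
The integer polynomial consistent with all of this is the stated p.

y^4 + 3*x^3 - 2*y^3 - 2*x^2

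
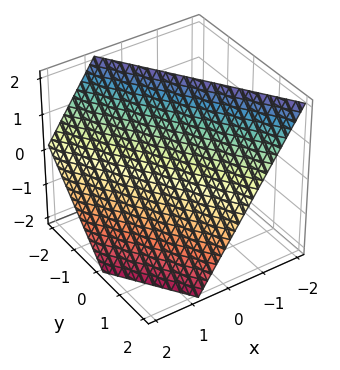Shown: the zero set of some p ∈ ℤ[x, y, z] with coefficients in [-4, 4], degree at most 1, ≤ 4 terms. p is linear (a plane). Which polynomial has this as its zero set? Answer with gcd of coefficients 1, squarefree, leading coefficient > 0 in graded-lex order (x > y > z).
1. The degree is 1 — every cross-section is a straight line — this is a plane.
2. From the axis intercepts and sections: it meets the z-axis at z = 1 (among the integer gridlines); it crosses the y-axis at the gridline y = 1.
3. Assembling these constraints gives the stated polynomial.

3*x + 2*y + 2*z - 2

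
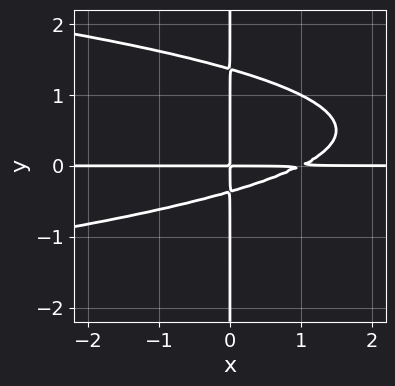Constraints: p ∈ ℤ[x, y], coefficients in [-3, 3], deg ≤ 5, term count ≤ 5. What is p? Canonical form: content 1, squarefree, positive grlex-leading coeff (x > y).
First, the degree is 4 — a generic line meets the curve in up to 4 points.
Then, against the integer gridlines: the visible x-axis segment lies entirely on the curve; every point of the y-axis in the box is on the curve.
Finally, these observations pin down the coefficients.

2*x*y^3 + x^2*y - 2*x*y^2 - x*y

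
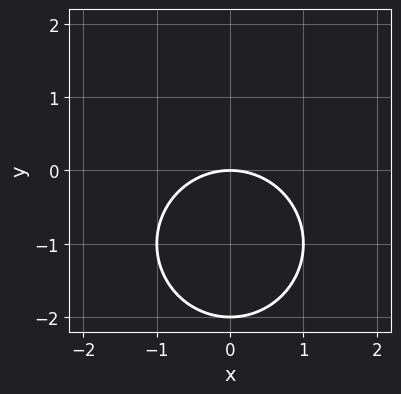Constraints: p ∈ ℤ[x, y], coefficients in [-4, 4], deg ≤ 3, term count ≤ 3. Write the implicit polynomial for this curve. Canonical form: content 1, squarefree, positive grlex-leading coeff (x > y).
x^2 + y^2 + 2*y

1. The degree is 2 — a generic line meets the curve in up to 2 points.
2. Symmetries: it's symmetric under x → −x, forcing even powers of x.
3. Reading off the gridlines: the y-axis gridline crossings are at y ∈ {-2, 0}; it meets the x-axis at x = 0 (among the integer gridlines).
4. Together with the visible shape, these determine p as stated.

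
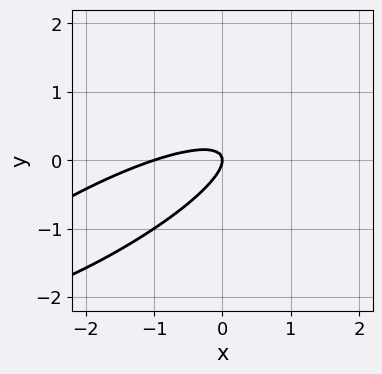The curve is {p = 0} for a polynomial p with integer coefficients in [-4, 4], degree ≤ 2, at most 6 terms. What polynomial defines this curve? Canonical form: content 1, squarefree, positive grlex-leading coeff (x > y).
x^2 - 3*x*y + 3*y^2 + x

deg p = 2.
From the visible intercepts: one y-axis crossing is at y = 0; the x-axis gridline crossings are at x ∈ {-1, 0}.
Together with the visible shape, these determine p as stated.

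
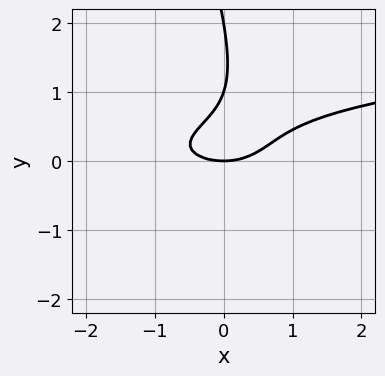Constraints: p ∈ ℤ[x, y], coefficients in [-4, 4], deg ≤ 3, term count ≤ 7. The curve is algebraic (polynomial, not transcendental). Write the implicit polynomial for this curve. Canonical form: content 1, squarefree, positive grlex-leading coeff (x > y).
1. The degree is 3 — the shape is more complex than any degree-2 curve.
2. From the axis intercepts and sections: the y-axis gridline crossings are at y ∈ {0, 1, 2}; it meets the x-axis at x = 0 (among the integer gridlines).
3. Putting this together gives p.

3*x*y^2 + y^3 - x^2 - 3*y^2 + 2*y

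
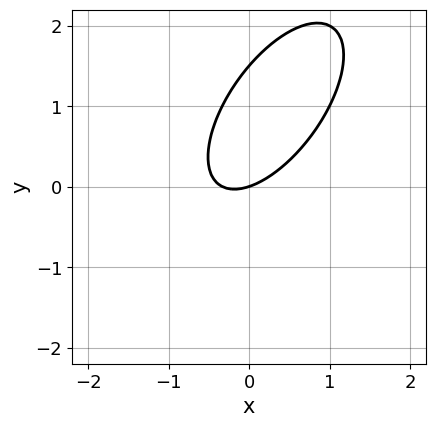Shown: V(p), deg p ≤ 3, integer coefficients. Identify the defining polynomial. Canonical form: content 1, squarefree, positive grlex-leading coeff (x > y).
3*x^2 - 3*x*y + 2*y^2 + x - 3*y

(a) The degree is 2 — the shape is more complex than any degree-1 curve.
(b) Against the integer gridlines: it crosses the y-axis at the gridline y = 0; it meets the x-axis at x = 0 (among the integer gridlines).
(c) Assembling these constraints gives the stated polynomial.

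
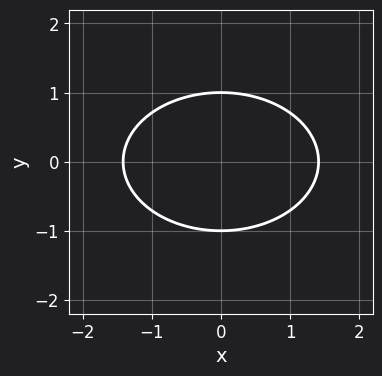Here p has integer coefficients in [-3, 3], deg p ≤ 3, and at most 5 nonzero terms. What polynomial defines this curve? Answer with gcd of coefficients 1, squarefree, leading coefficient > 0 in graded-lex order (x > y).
x^2 + 2*y^2 - 2

deg p = 2.
Symmetries: mirror symmetry y ↦ −y ⇒ only even powers of y; it's symmetric under x → −x, forcing even powers of x.
From the visible intercepts: among the integer gridlines, it crosses the y-axis at y ∈ {-1, 1}.
Fitting integer coefficients to these (and the overall shape) gives p.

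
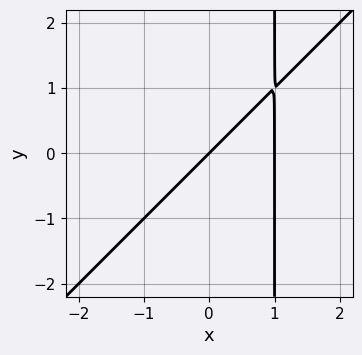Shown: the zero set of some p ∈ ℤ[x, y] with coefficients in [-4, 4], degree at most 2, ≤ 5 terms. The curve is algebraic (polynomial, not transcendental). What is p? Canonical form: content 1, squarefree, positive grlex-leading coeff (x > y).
x^2 - x*y - x + y

1. Degree: a generic line meets the curve in up to 2 points, so deg p = 2.
2. Against the integer gridlines: the x-axis gridline crossings are at x ∈ {0, 1}; it crosses the y-axis at the gridline y = 0.
3. Assembling these constraints gives the stated polynomial.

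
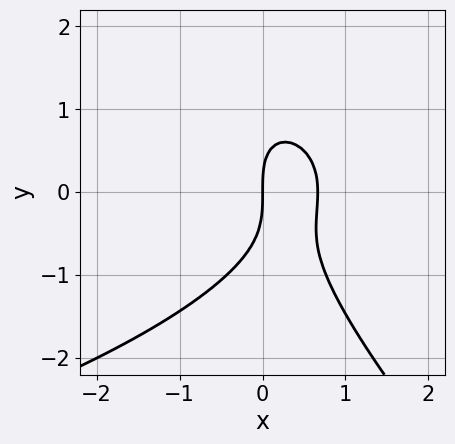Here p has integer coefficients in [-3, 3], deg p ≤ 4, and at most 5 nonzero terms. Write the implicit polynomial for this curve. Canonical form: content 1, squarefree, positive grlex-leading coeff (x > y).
1. The degree is 3 — no degree-2 curve has this shape.
2. From the axis intercepts and sections: it meets the y-axis at y = 0 (among the integer gridlines); one x-axis crossing is at x = 0.
3. Together with the visible shape, these determine p as stated.

x*y^2 + y^3 + 3*x^2 - 2*x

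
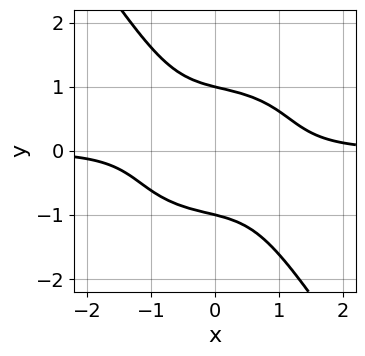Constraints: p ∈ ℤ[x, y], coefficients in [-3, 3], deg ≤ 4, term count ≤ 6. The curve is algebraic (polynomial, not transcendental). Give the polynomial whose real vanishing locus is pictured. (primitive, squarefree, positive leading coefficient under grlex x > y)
x^3*y + x*y^3 + y^4 - 1

First, the degree is 4 — the shape is more complex than any degree-3 curve.
Next, checking where it meets the axes: no x-intercept at any integer in the box; the y-axis gridline crossings are at y ∈ {-1, 1}.
Finally, together with the visible shape, these determine p as stated.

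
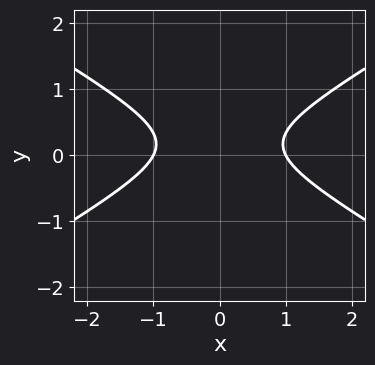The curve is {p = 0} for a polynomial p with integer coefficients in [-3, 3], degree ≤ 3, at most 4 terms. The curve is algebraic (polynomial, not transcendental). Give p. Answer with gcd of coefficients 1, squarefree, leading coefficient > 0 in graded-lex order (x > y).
x^2 - 3*y^2 + y - 1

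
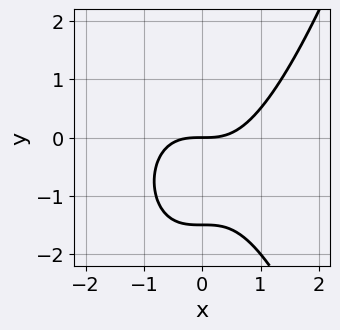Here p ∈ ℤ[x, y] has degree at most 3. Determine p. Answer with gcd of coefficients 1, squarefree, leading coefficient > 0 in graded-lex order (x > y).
(a) The degree is 3 — the shape is more complex than any degree-2 curve.
(b) Checking where it meets the axes: it meets the x-axis at x = 0 (among the integer gridlines); it meets the y-axis at y = 0 (among the integer gridlines).
(c) Assembling these constraints gives the stated polynomial.

2*x^3 - 2*y^2 - 3*y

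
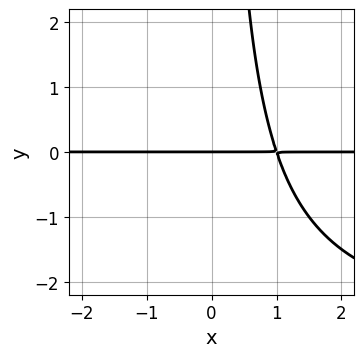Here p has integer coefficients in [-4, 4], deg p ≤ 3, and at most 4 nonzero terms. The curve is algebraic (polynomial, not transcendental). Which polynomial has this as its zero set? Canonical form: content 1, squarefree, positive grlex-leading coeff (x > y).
1. deg p = 3. No degree-2 curve has this shape.
2. From the axis intercepts and sections: it meets the y-axis at y = 0 (among the integer gridlines); every point of the x-axis in the box is on the curve.
3. Together with the visible shape, these determine p as stated.

x*y^2 + 3*x*y - 3*y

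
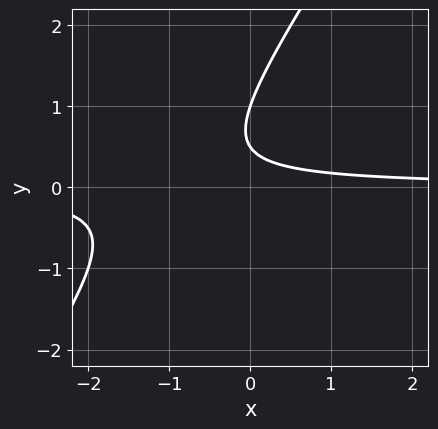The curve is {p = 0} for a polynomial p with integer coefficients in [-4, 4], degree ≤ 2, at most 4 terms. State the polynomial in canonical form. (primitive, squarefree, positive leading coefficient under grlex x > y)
3*x*y - 2*y^2 + 3*y - 1

(a) Degree: a generic line meets the curve in up to 2 points, so deg p = 2.
(b) From the visible intercepts: it meets the y-axis at y = 1 (among the integer gridlines); no x-intercept at any integer in the box.
(c) Fitting integer coefficients to these (and the overall shape) gives p.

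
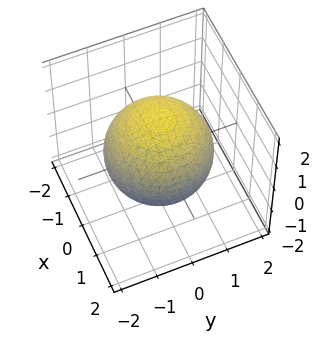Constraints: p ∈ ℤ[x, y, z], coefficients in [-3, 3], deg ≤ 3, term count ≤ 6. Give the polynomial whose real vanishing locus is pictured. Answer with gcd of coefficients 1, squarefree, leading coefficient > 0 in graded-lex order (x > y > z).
(a) The degree is 2 — bounded and convex; a quadric.
(b) Symmetry: the surface is invariant under rotation about z: p = q(x² + y², z); the z ↦ −z reflection is a symmetry, so z appears only in even powers.
(c) Checking where it meets the axes: a circular section at z = 0 has radius between 1 and 2.
(d) Putting this together gives p.

x^2 + y^2 + z^2 - 2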